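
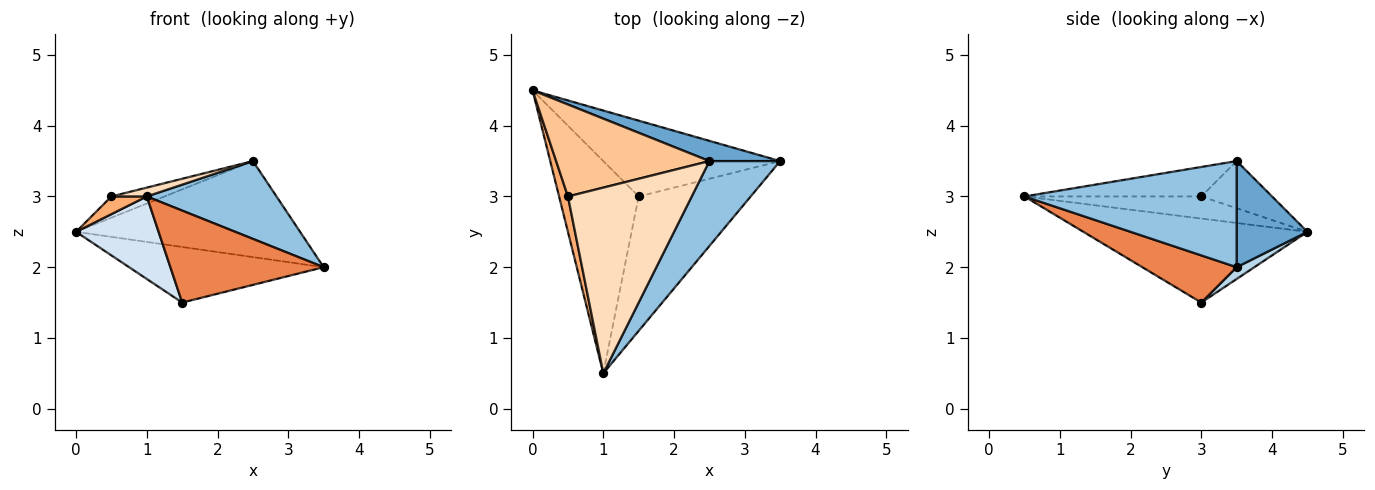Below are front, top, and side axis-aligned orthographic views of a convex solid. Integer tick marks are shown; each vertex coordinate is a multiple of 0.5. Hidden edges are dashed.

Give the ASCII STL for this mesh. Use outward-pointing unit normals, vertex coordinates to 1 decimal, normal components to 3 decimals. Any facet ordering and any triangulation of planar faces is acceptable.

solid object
 facet normal 0.295 0.935 0.197
  outer loop
   vertex 2.5 3.5 3.5
   vertex 3.5 3.5 2.0
   vertex 0.0 4.5 2.5
  endloop
 endfacet
 facet normal 0.742 -0.453 0.494
  outer loop
   vertex 2.5 3.5 3.5
   vertex 1.0 0.5 3.0
   vertex 3.5 3.5 2.0
  endloop
 endfacet
 facet normal 0.054 0.591 -0.805
  outer loop
   vertex 1.5 3.0 1.5
   vertex 0.0 4.5 2.5
   vertex 3.5 3.5 2.0
  endloop
 endfacet
 facet normal -0.701 -0.258 -0.664
  outer loop
   vertex 1.5 3.0 1.5
   vertex 1.0 0.5 3.0
   vertex 0.0 4.5 2.5
  endloop
 endfacet
 facet normal 0.328 -0.533 -0.780
  outer loop
   vertex 1.5 3.0 1.5
   vertex 3.5 3.5 2.0
   vertex 1.0 0.5 3.0
  endloop
 endfacet
 facet normal -0.913 -0.183 0.365
  outer loop
   vertex 0.5 3.0 3.0
   vertex 0.0 4.5 2.5
   vertex 1.0 0.5 3.0
  endloop
 endfacet
 facet normal -0.287 0.215 0.933
  outer loop
   vertex 0.5 3.0 3.0
   vertex 2.5 3.5 3.5
   vertex 0.0 4.5 2.5
  endloop
 endfacet
 facet normal -0.231 -0.046 0.972
  outer loop
   vertex 0.5 3.0 3.0
   vertex 1.0 0.5 3.0
   vertex 2.5 3.5 3.5
  endloop
 endfacet
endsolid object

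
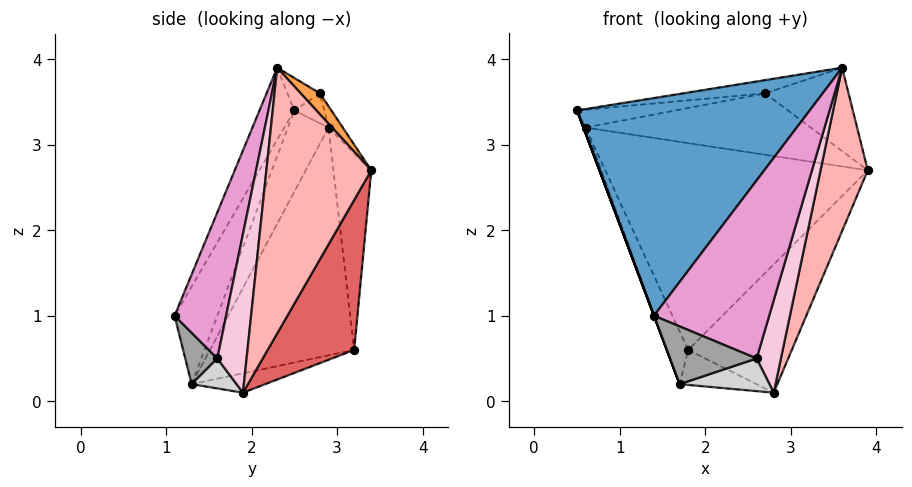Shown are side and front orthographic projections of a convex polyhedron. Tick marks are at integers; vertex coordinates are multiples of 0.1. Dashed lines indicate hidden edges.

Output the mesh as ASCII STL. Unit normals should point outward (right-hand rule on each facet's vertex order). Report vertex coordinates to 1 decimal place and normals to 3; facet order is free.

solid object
 facet normal -0.131 -0.877 0.462
  outer loop
   vertex 3.6 2.3 3.9
   vertex 0.5 2.5 3.4
   vertex 1.4 1.1 1.0
  endloop
 endfacet
 facet normal -0.130 0.328 0.936
  outer loop
   vertex 2.7 2.8 3.6
   vertex 0.5 2.5 3.4
   vertex 3.6 2.3 3.9
  endloop
 endfacet
 facet normal 0.163 0.707 0.689
  outer loop
   vertex 2.7 2.8 3.6
   vertex 3.6 2.3 3.9
   vertex 3.9 3.4 2.7
  endloop
 endfacet
 facet normal -0.142 0.989 0.048
  outer loop
   vertex 0.6 2.9 3.2
   vertex 3.9 3.4 2.7
   vertex 1.8 3.2 0.6
  endloop
 endfacet
 facet normal -0.143 0.471 0.870
  outer loop
   vertex 0.6 2.9 3.2
   vertex 0.5 2.5 3.4
   vertex 2.7 2.8 3.6
  endloop
 endfacet
 facet normal -0.055 0.863 0.502
  outer loop
   vertex 0.6 2.9 3.2
   vertex 2.7 2.8 3.6
   vertex 3.9 3.4 2.7
  endloop
 endfacet
 facet normal 0.522 0.625 -0.581
  outer loop
   vertex 2.8 1.9 0.1
   vertex 1.8 3.2 0.6
   vertex 3.9 3.4 2.7
  endloop
 endfacet
 facet normal 0.902 -0.406 -0.147
  outer loop
   vertex 2.8 1.9 0.1
   vertex 3.9 3.4 2.7
   vertex 3.6 2.3 3.9
  endloop
 endfacet
 facet normal -0.203 0.212 -0.956
  outer loop
   vertex 1.7 1.3 0.2
   vertex 1.8 3.2 0.6
   vertex 2.8 1.9 0.1
  endloop
 endfacet
 facet normal -0.906 0.132 -0.403
  outer loop
   vertex 1.7 1.3 0.2
   vertex 0.6 2.9 3.2
   vertex 1.8 3.2 0.6
  endloop
 endfacet
 facet normal -0.936 0.000 -0.351
  outer loop
   vertex 1.7 1.3 0.2
   vertex 1.4 1.1 1.0
   vertex 0.5 2.5 3.4
  endloop
 endfacet
 facet normal -0.929 0.049 -0.367
  outer loop
   vertex 1.7 1.3 0.2
   vertex 0.5 2.5 3.4
   vertex 0.6 2.9 3.2
  endloop
 endfacet
 facet normal 0.408 -0.911 0.068
  outer loop
   vertex 2.6 1.6 0.5
   vertex 3.6 2.3 3.9
   vertex 1.4 1.1 1.0
  endloop
 endfacet
 facet normal 0.766 -0.636 -0.094
  outer loop
   vertex 2.6 1.6 0.5
   vertex 2.8 1.9 0.1
   vertex 3.6 2.3 3.9
  endloop
 endfacet
 facet normal 0.345 -0.933 -0.104
  outer loop
   vertex 2.6 1.6 0.5
   vertex 1.4 1.1 1.0
   vertex 1.7 1.3 0.2
  endloop
 endfacet
 facet normal 0.408 -0.816 -0.408
  outer loop
   vertex 2.6 1.6 0.5
   vertex 1.7 1.3 0.2
   vertex 2.8 1.9 0.1
  endloop
 endfacet
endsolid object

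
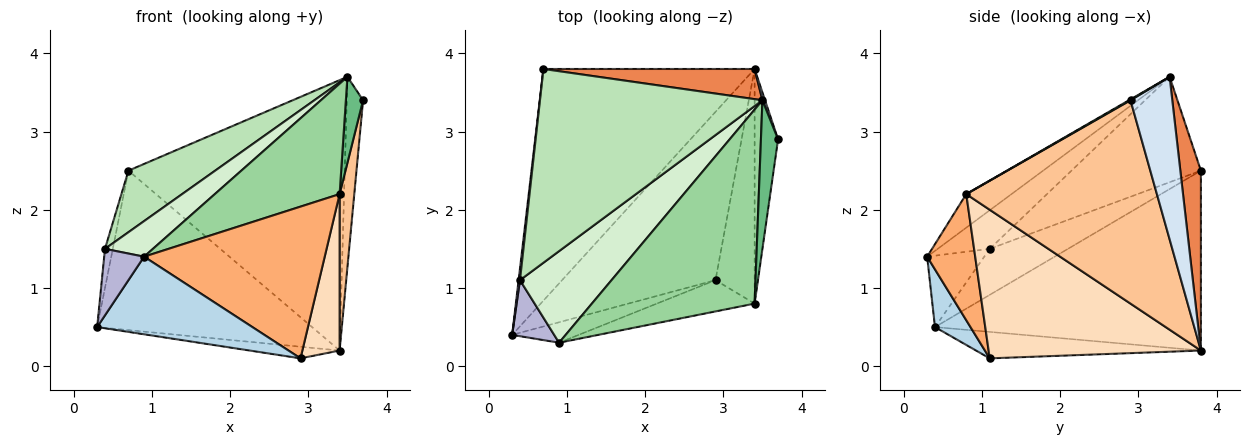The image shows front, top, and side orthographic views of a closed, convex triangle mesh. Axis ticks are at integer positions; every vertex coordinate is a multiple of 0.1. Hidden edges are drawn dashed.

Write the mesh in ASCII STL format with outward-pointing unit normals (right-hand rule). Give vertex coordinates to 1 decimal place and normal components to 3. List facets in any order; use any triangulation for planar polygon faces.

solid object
 facet normal -0.574 0.464 -0.674
  outer loop
   vertex 3.4 3.8 0.2
   vertex 0.3 0.4 0.5
   vertex 0.7 3.8 2.5
  endloop
 endfacet
 facet normal -0.170 0.068 -0.983
  outer loop
   vertex 3.4 3.8 0.2
   vertex 2.9 1.1 0.1
   vertex 0.3 0.4 0.5
  endloop
 endfacet
 facet normal 0.216 -0.944 -0.249
  outer loop
   vertex 0.9 0.3 1.4
   vertex 0.3 0.4 0.5
   vertex 2.9 1.1 0.1
  endloop
 endfacet
 facet normal 0.931 0.364 0.015
  outer loop
   vertex 3.5 3.4 3.7
   vertex 3.7 2.9 3.4
   vertex 3.4 3.8 0.2
  endloop
 endfacet
 facet normal 0.094 0.989 0.110
  outer loop
   vertex 3.5 3.4 3.7
   vertex 3.4 3.8 0.2
   vertex 0.7 3.8 2.5
  endloop
 endfacet
 facet normal 0.252 -0.948 -0.195
  outer loop
   vertex 3.4 0.8 2.2
   vertex 0.9 0.3 1.4
   vertex 2.9 1.1 0.1
  endloop
 endfacet
 facet normal 0.991 -0.076 -0.114
  outer loop
   vertex 3.4 0.8 2.2
   vertex 3.4 3.8 0.2
   vertex 3.7 2.9 3.4
  endloop
 endfacet
 facet normal 0.953 -0.167 -0.251
  outer loop
   vertex 3.4 0.8 2.2
   vertex 2.9 1.1 0.1
   vertex 3.4 3.8 0.2
  endloop
 endfacet
 facet normal 0.046 -0.501 0.865
  outer loop
   vertex 3.4 0.8 2.2
   vertex 3.7 2.9 3.4
   vertex 3.5 3.4 3.7
  endloop
 endfacet
 facet normal -0.176 -0.487 0.856
  outer loop
   vertex 3.4 0.8 2.2
   vertex 3.5 3.4 3.7
   vertex 0.9 0.3 1.4
  endloop
 endfacet
 facet normal -0.412 -0.276 0.869
  outer loop
   vertex 0.4 1.1 1.5
   vertex 3.5 3.4 3.7
   vertex 0.7 3.8 2.5
  endloop
 endfacet
 facet normal -0.366 -0.337 0.868
  outer loop
   vertex 0.4 1.1 1.5
   vertex 0.9 0.3 1.4
   vertex 3.5 3.4 3.7
  endloop
 endfacet
 facet normal -0.995 0.099 0.030
  outer loop
   vertex 0.4 1.1 1.5
   vertex 0.7 3.8 2.5
   vertex 0.3 0.4 0.5
  endloop
 endfacet
 facet normal -0.738 -0.516 0.435
  outer loop
   vertex 0.4 1.1 1.5
   vertex 0.3 0.4 0.5
   vertex 0.9 0.3 1.4
  endloop
 endfacet
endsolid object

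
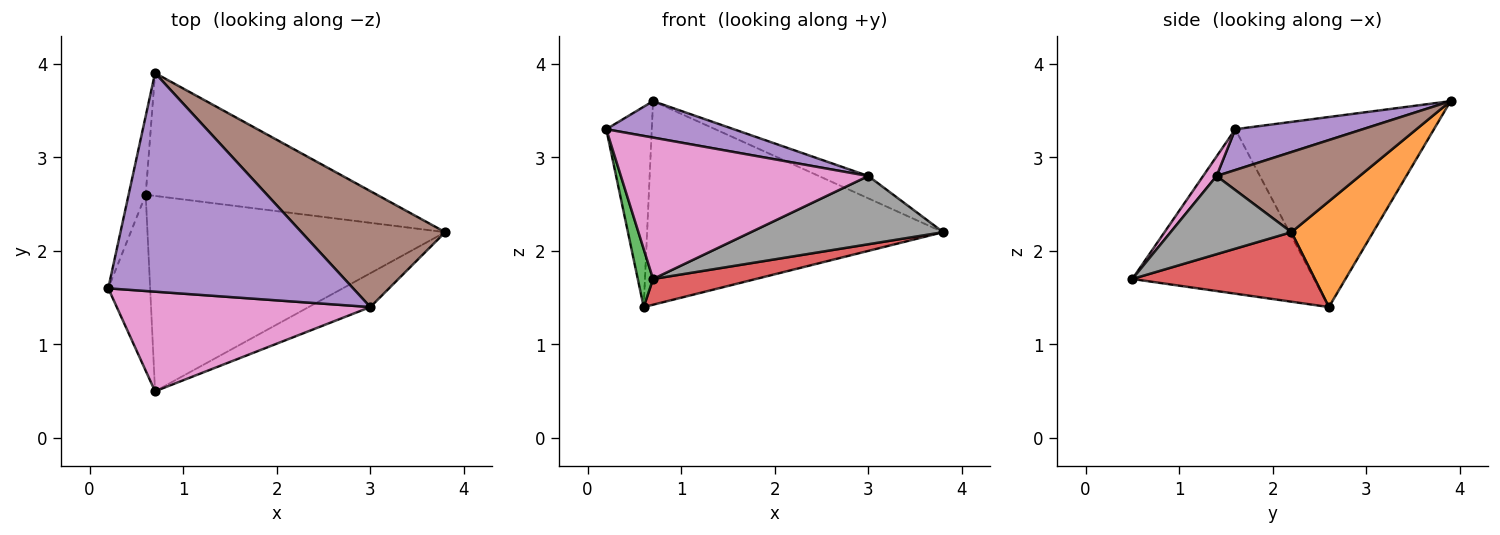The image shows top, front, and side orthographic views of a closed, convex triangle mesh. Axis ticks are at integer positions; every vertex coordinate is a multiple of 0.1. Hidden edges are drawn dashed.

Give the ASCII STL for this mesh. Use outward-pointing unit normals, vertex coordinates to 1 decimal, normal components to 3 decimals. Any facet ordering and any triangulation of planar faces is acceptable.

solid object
 facet normal -0.971 0.222 -0.087
  outer loop
   vertex 0.6 2.6 1.4
   vertex 0.2 1.6 3.3
   vertex 0.7 3.9 3.6
  endloop
 endfacet
 facet normal 0.230 0.833 -0.503
  outer loop
   vertex 0.6 2.6 1.4
   vertex 0.7 3.9 3.6
   vertex 3.8 2.2 2.2
  endloop
 endfacet
 facet normal -0.966 -0.081 -0.246
  outer loop
   vertex 0.7 0.5 1.7
   vertex 0.2 1.6 3.3
   vertex 0.6 2.6 1.4
  endloop
 endfacet
 facet normal 0.226 -0.127 -0.966
  outer loop
   vertex 0.7 0.5 1.7
   vertex 0.6 2.6 1.4
   vertex 3.8 2.2 2.2
  endloop
 endfacet
 facet normal 0.162 -0.162 0.973
  outer loop
   vertex 3.0 1.4 2.8
   vertex 0.7 3.9 3.6
   vertex 0.2 1.6 3.3
  endloop
 endfacet
 facet normal 0.480 0.166 0.861
  outer loop
   vertex 3.0 1.4 2.8
   vertex 3.8 2.2 2.2
   vertex 0.7 3.9 3.6
  endloop
 endfacet
 facet normal 0.044 -0.817 0.575
  outer loop
   vertex 3.0 1.4 2.8
   vertex 0.2 1.6 3.3
   vertex 0.7 0.5 1.7
  endloop
 endfacet
 facet normal 0.491 -0.781 -0.387
  outer loop
   vertex 3.0 1.4 2.8
   vertex 0.7 0.5 1.7
   vertex 3.8 2.2 2.2
  endloop
 endfacet
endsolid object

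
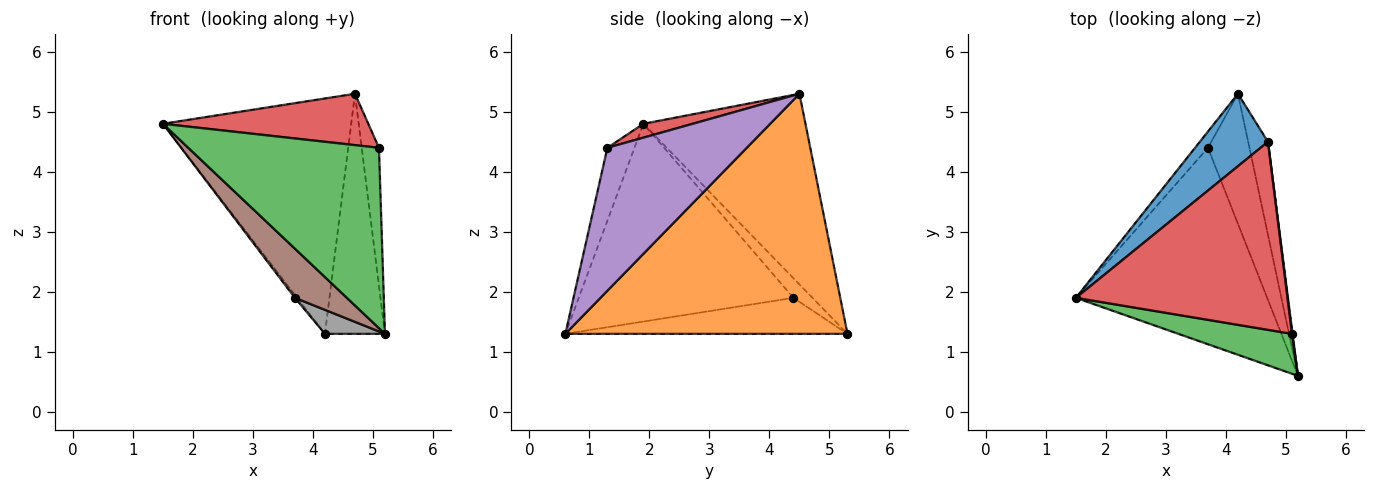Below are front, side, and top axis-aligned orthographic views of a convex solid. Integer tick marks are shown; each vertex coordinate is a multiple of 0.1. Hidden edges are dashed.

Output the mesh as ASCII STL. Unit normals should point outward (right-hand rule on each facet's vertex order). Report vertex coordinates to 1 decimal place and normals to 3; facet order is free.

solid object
 facet normal -0.635 0.738 0.227
  outer loop
   vertex 4.7 4.5 5.3
   vertex 4.2 5.3 1.3
   vertex 1.5 1.9 4.8
  endloop
 endfacet
 facet normal 0.975 0.207 -0.080
  outer loop
   vertex 4.7 4.5 5.3
   vertex 5.2 0.6 1.3
   vertex 4.2 5.3 1.3
  endloop
 endfacet
 facet normal -0.137 -0.967 0.214
  outer loop
   vertex 5.1 1.3 4.4
   vertex 1.5 1.9 4.8
   vertex 5.2 0.6 1.3
  endloop
 endfacet
 facet normal 0.063 -0.263 0.963
  outer loop
   vertex 5.1 1.3 4.4
   vertex 4.7 4.5 5.3
   vertex 1.5 1.9 4.8
  endloop
 endfacet
 facet normal 0.992 0.123 0.004
  outer loop
   vertex 5.1 1.3 4.4
   vertex 5.2 0.6 1.3
   vertex 4.7 4.5 5.3
  endloop
 endfacet
 facet normal -0.708 -0.171 -0.685
  outer loop
   vertex 3.7 4.4 1.9
   vertex 5.2 0.6 1.3
   vertex 1.5 1.9 4.8
  endloop
 endfacet
 facet normal -0.832 0.097 -0.547
  outer loop
   vertex 3.7 4.4 1.9
   vertex 1.5 1.9 4.8
   vertex 4.2 5.3 1.3
  endloop
 endfacet
 facet normal -0.649 -0.138 -0.748
  outer loop
   vertex 3.7 4.4 1.9
   vertex 4.2 5.3 1.3
   vertex 5.2 0.6 1.3
  endloop
 endfacet
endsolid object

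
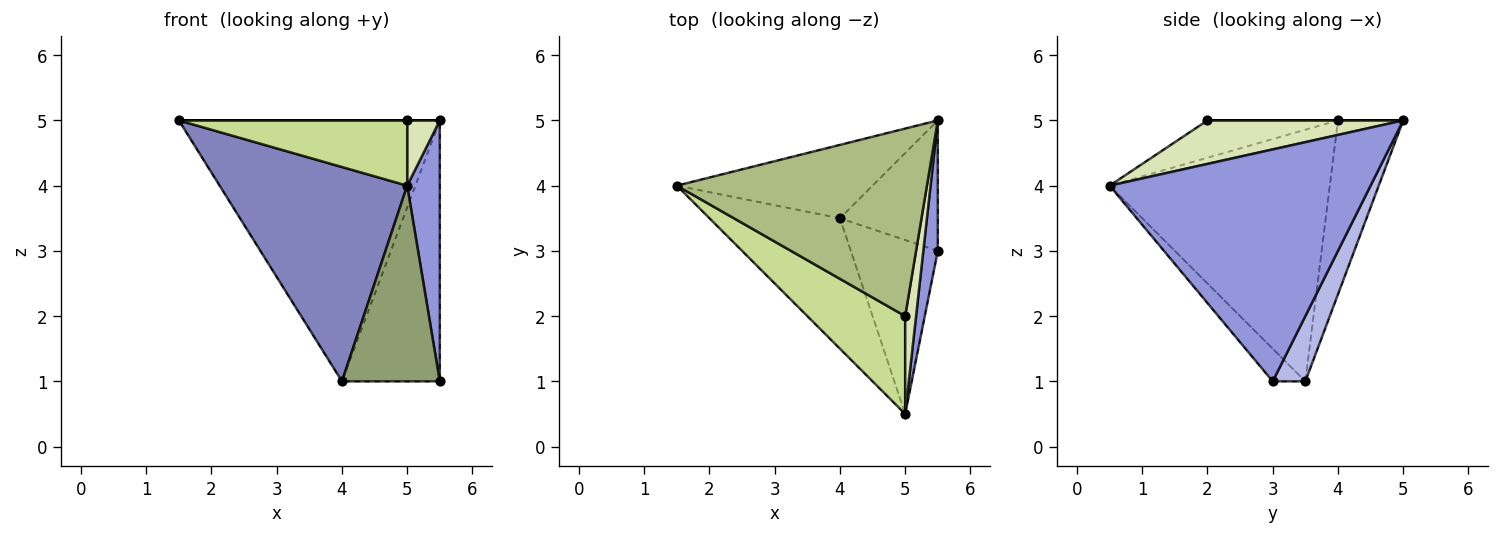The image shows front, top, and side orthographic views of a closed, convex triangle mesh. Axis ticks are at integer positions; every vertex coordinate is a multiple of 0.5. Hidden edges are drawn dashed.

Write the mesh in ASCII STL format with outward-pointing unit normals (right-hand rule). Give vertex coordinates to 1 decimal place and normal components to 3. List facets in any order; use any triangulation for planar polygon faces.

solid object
 facet normal -0.234 0.936 -0.263
  outer loop
   vertex 4.0 3.5 1.0
   vertex 1.5 4.0 5.0
   vertex 5.5 5.0 5.0
  endloop
 endfacet
 facet normal -0.708 -0.603 -0.367
  outer loop
   vertex 4.0 3.5 1.0
   vertex 5.0 0.5 4.0
   vertex 1.5 4.0 5.0
  endloop
 endfacet
 facet normal 0.990 -0.124 0.062
  outer loop
   vertex 5.5 3.0 1.0
   vertex 5.5 5.0 5.0
   vertex 5.0 0.5 4.0
  endloop
 endfacet
 facet normal 0.286 0.857 -0.429
  outer loop
   vertex 5.5 3.0 1.0
   vertex 4.0 3.5 1.0
   vertex 5.5 5.0 5.0
  endloop
 endfacet
 facet normal -0.242 -0.725 -0.645
  outer loop
   vertex 5.5 3.0 1.0
   vertex 5.0 0.5 4.0
   vertex 4.0 3.5 1.0
  endloop
 endfacet
 facet normal 0.000 0.000 1.000
  outer loop
   vertex 5.0 2.0 5.0
   vertex 5.5 5.0 5.0
   vertex 1.5 4.0 5.0
  endloop
 endfacet
 facet normal -0.302 -0.529 0.793
  outer loop
   vertex 5.0 2.0 5.0
   vertex 1.5 4.0 5.0
   vertex 5.0 0.5 4.0
  endloop
 endfacet
 facet normal 0.958 -0.160 0.239
  outer loop
   vertex 5.0 2.0 5.0
   vertex 5.0 0.5 4.0
   vertex 5.5 5.0 5.0
  endloop
 endfacet
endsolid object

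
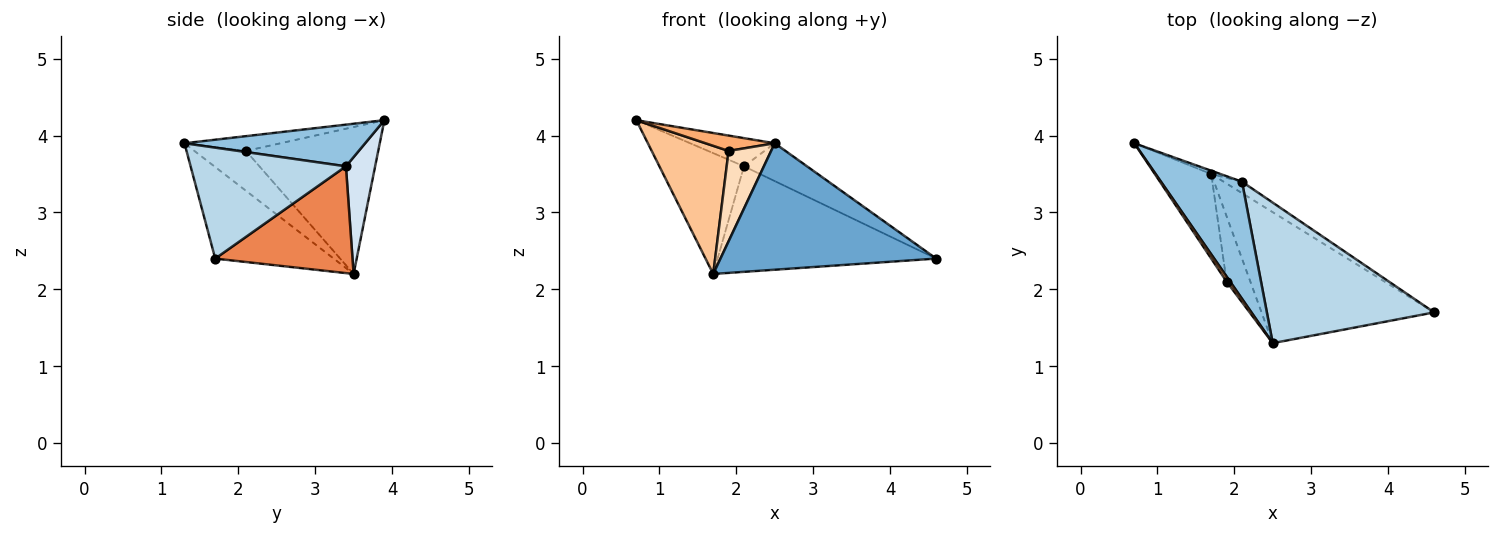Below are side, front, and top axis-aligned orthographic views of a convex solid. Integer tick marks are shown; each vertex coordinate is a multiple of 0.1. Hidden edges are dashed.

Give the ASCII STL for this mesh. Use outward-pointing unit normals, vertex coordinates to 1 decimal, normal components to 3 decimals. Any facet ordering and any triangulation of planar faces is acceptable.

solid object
 facet normal -0.356 -0.649 -0.672
  outer loop
   vertex 1.7 3.5 2.2
   vertex 4.6 1.7 2.4
   vertex 2.5 1.3 3.9
  endloop
 endfacet
 facet normal 0.447 0.209 0.869
  outer loop
   vertex 2.1 3.4 3.6
   vertex 0.7 3.9 4.2
   vertex 2.5 1.3 3.9
  endloop
 endfacet
 facet normal 0.539 0.219 0.813
  outer loop
   vertex 2.1 3.4 3.6
   vertex 2.5 1.3 3.9
   vertex 4.6 1.7 2.4
  endloop
 endfacet
 facet normal 0.326 0.945 -0.026
  outer loop
   vertex 2.1 3.4 3.6
   vertex 1.7 3.5 2.2
   vertex 0.7 3.9 4.2
  endloop
 endfacet
 facet normal 0.530 0.843 -0.091
  outer loop
   vertex 2.1 3.4 3.6
   vertex 4.6 1.7 2.4
   vertex 1.7 3.5 2.2
  endloop
 endfacet
 facet normal -0.797 -0.574 0.191
  outer loop
   vertex 1.9 2.1 3.8
   vertex 2.5 1.3 3.9
   vertex 0.7 3.9 4.2
  endloop
 endfacet
 facet normal -0.821 -0.477 -0.315
  outer loop
   vertex 1.9 2.1 3.8
   vertex 0.7 3.9 4.2
   vertex 1.7 3.5 2.2
  endloop
 endfacet
 facet normal -0.701 -0.578 -0.418
  outer loop
   vertex 1.9 2.1 3.8
   vertex 1.7 3.5 2.2
   vertex 2.5 1.3 3.9
  endloop
 endfacet
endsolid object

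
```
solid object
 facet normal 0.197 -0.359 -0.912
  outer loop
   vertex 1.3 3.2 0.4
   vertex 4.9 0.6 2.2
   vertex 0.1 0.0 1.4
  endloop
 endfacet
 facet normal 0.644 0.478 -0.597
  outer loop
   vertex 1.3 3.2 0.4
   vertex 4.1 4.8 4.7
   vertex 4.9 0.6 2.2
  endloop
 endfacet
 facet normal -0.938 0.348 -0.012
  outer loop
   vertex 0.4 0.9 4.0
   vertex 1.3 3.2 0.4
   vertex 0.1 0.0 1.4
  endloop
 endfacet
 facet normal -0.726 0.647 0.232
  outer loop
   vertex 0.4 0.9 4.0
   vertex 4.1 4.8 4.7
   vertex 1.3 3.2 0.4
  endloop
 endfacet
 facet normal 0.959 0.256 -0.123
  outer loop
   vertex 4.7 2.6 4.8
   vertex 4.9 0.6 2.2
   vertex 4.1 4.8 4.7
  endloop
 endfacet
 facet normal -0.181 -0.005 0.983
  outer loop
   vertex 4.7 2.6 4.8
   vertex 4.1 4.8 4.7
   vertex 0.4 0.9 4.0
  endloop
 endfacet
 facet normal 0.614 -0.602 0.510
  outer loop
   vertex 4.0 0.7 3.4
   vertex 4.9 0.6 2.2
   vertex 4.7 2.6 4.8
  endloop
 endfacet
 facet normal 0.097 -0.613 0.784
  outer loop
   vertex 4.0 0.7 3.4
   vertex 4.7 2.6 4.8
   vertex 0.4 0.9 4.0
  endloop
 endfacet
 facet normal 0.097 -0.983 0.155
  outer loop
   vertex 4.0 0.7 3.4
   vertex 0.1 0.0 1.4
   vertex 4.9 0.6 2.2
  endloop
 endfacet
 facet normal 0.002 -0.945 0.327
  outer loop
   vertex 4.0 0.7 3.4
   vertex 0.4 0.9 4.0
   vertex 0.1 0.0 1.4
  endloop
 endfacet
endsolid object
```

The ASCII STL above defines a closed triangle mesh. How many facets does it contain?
10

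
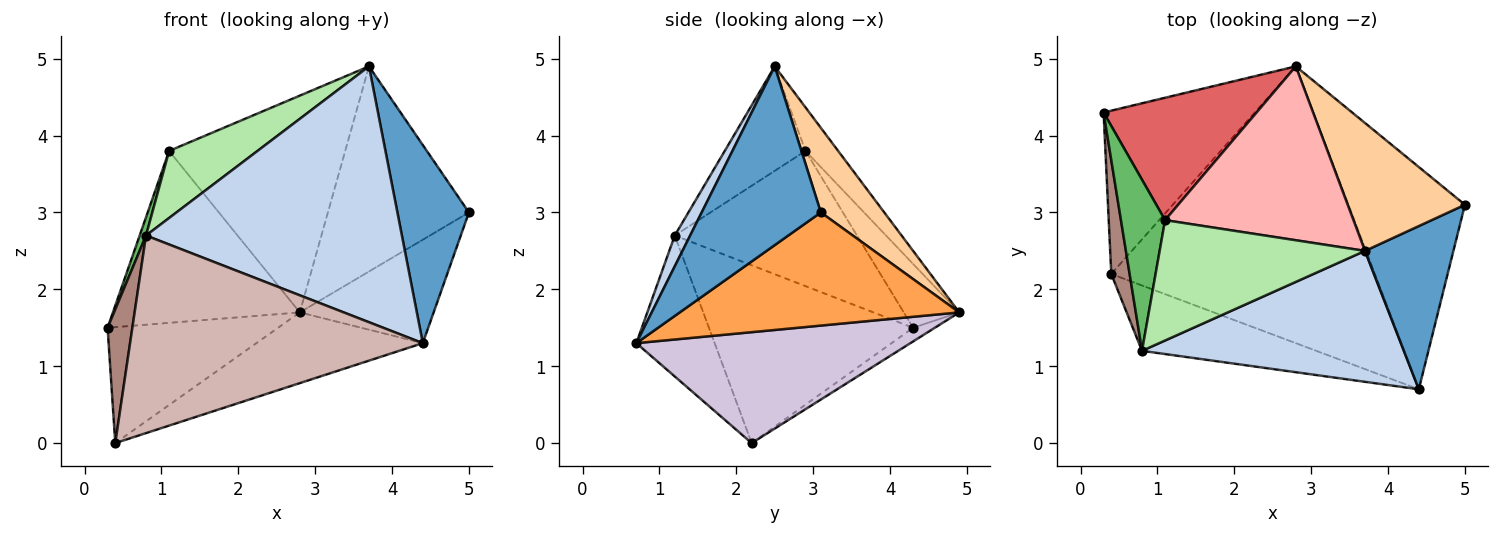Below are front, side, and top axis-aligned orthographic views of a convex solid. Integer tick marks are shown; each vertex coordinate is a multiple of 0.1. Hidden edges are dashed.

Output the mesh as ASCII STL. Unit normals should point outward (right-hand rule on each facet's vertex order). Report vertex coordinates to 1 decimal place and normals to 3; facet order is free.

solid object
 facet normal 0.789 -0.474 0.390
  outer loop
   vertex 3.7 2.5 4.9
   vertex 4.4 0.7 1.3
   vertex 5.0 3.1 3.0
  endloop
 endfacet
 facet normal 0.053 -0.889 0.455
  outer loop
   vertex 0.8 1.2 2.7
   vertex 4.4 0.7 1.3
   vertex 3.7 2.5 4.9
  endloop
 endfacet
 facet normal 0.661 0.317 -0.680
  outer loop
   vertex 2.8 4.9 1.7
   vertex 5.0 3.1 3.0
   vertex 4.4 0.7 1.3
  endloop
 endfacet
 facet normal 0.357 0.793 0.494
  outer loop
   vertex 2.8 4.9 1.7
   vertex 3.7 2.5 4.9
   vertex 5.0 3.1 3.0
  endloop
 endfacet
 facet normal -0.950 -0.033 0.310
  outer loop
   vertex 1.1 2.9 3.8
   vertex 0.3 4.3 1.5
   vertex 0.8 1.2 2.7
  endloop
 endfacet
 facet normal -0.406 -0.445 0.798
  outer loop
   vertex 1.1 2.9 3.8
   vertex 0.8 1.2 2.7
   vertex 3.7 2.5 4.9
  endloop
 endfacet
 facet normal -0.235 0.792 0.564
  outer loop
   vertex 1.1 2.9 3.8
   vertex 2.8 4.9 1.7
   vertex 0.3 4.3 1.5
  endloop
 endfacet
 facet normal -0.143 0.772 0.619
  outer loop
   vertex 1.1 2.9 3.8
   vertex 3.7 2.5 4.9
   vertex 2.8 4.9 1.7
  endloop
 endfacet
 facet normal -0.074 0.577 -0.813
  outer loop
   vertex 0.4 2.2 0.0
   vertex 0.3 4.3 1.5
   vertex 2.8 4.9 1.7
  endloop
 endfacet
 facet normal 0.378 0.229 -0.897
  outer loop
   vertex 0.4 2.2 0.0
   vertex 2.8 4.9 1.7
   vertex 4.4 0.7 1.3
  endloop
 endfacet
 facet normal -0.988 -0.120 0.102
  outer loop
   vertex 0.4 2.2 0.0
   vertex 0.8 1.2 2.7
   vertex 0.3 4.3 1.5
  endloop
 endfacet
 facet normal -0.246 -0.920 -0.304
  outer loop
   vertex 0.4 2.2 0.0
   vertex 4.4 0.7 1.3
   vertex 0.8 1.2 2.7
  endloop
 endfacet
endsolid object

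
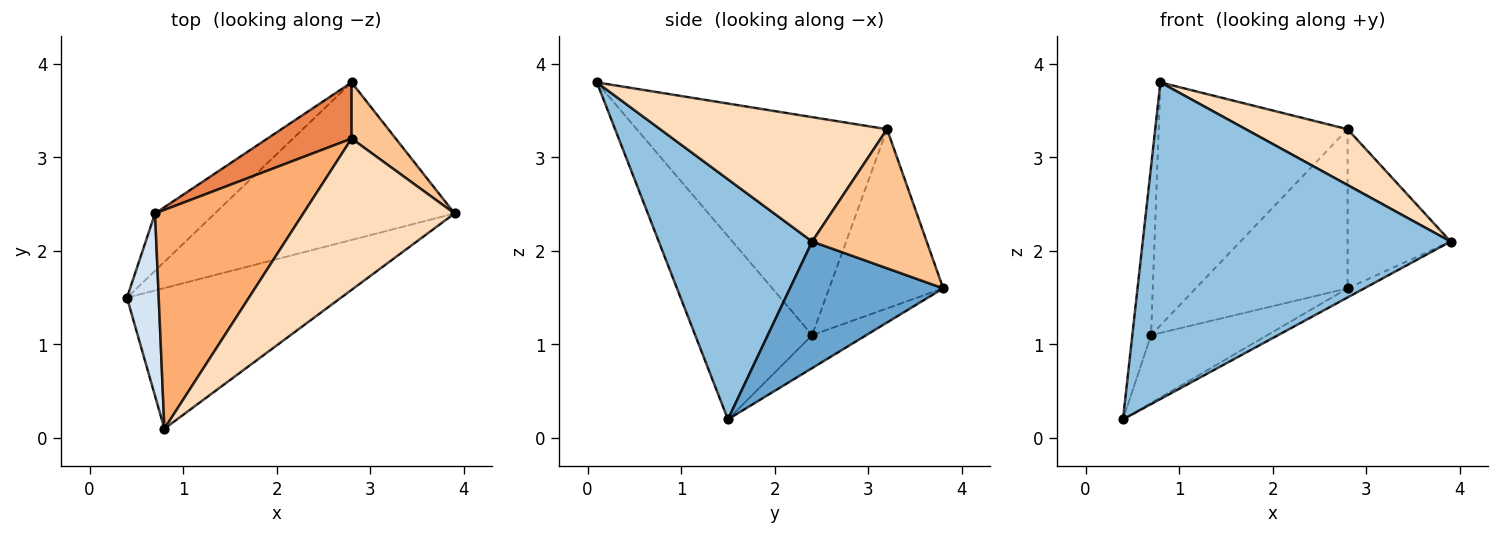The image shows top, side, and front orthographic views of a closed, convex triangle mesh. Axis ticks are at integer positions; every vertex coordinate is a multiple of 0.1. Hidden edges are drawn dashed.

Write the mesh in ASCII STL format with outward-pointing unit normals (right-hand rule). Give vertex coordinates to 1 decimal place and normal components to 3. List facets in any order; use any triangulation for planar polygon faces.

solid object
 facet normal 0.466 0.051 -0.883
  outer loop
   vertex 2.8 3.8 1.6
   vertex 3.9 2.4 2.1
   vertex 0.4 1.5 0.2
  endloop
 endfacet
 facet normal 0.414 -0.832 -0.369
  outer loop
   vertex 0.8 0.1 3.8
   vertex 0.4 1.5 0.2
   vertex 3.9 2.4 2.1
  endloop
 endfacet
 facet normal -0.335 0.720 -0.608
  outer loop
   vertex 0.7 2.4 1.1
   vertex 2.8 3.8 1.6
   vertex 0.4 1.5 0.2
  endloop
 endfacet
 facet normal -0.973 0.156 0.169
  outer loop
   vertex 0.7 2.4 1.1
   vertex 0.4 1.5 0.2
   vertex 0.8 0.1 3.8
  endloop
 endfacet
 facet normal -0.578 0.770 0.272
  outer loop
   vertex 2.8 3.2 3.3
   vertex 2.8 3.8 1.6
   vertex 0.7 2.4 1.1
  endloop
 endfacet
 facet normal -0.701 0.530 0.477
  outer loop
   vertex 2.8 3.2 3.3
   vertex 0.7 2.4 1.1
   vertex 0.8 0.1 3.8
  endloop
 endfacet
 facet normal 0.724 0.651 0.230
  outer loop
   vertex 2.8 3.2 3.3
   vertex 3.9 2.4 2.1
   vertex 2.8 3.8 1.6
  endloop
 endfacet
 facet normal 0.611 -0.274 0.743
  outer loop
   vertex 2.8 3.2 3.3
   vertex 0.8 0.1 3.8
   vertex 3.9 2.4 2.1
  endloop
 endfacet
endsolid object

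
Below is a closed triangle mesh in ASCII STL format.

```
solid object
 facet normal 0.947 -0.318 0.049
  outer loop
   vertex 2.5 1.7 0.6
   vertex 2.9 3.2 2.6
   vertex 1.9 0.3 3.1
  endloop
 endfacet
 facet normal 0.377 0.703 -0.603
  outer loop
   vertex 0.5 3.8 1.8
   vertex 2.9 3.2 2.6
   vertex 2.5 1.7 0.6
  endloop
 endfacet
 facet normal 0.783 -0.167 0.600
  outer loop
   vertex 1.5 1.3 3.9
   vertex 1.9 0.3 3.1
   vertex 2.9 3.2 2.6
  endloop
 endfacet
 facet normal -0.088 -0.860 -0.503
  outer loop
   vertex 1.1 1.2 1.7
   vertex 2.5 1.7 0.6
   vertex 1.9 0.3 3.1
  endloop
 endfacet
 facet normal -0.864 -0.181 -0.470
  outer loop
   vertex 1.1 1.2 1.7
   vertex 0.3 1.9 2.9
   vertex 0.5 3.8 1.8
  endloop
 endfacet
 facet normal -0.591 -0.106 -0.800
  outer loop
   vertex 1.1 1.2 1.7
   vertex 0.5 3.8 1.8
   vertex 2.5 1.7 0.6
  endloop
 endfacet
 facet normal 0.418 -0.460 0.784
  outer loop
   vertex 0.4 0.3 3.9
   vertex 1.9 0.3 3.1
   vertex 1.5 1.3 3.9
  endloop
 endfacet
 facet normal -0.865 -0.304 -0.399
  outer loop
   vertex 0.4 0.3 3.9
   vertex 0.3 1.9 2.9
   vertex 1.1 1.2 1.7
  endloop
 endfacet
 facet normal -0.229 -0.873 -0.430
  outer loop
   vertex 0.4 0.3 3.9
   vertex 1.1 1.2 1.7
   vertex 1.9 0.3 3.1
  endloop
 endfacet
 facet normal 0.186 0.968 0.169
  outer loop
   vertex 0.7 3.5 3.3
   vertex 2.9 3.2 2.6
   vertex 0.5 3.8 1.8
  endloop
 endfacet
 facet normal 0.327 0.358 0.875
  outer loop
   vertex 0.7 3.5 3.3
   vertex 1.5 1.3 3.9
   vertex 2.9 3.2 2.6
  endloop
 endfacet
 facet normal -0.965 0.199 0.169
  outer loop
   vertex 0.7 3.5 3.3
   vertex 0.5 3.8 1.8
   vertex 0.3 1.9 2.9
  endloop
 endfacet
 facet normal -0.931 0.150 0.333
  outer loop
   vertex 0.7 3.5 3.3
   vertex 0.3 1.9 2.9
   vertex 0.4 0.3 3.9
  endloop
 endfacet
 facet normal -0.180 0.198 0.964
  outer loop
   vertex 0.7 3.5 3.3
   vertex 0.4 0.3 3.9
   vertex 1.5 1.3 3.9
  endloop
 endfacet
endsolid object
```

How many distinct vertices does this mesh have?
9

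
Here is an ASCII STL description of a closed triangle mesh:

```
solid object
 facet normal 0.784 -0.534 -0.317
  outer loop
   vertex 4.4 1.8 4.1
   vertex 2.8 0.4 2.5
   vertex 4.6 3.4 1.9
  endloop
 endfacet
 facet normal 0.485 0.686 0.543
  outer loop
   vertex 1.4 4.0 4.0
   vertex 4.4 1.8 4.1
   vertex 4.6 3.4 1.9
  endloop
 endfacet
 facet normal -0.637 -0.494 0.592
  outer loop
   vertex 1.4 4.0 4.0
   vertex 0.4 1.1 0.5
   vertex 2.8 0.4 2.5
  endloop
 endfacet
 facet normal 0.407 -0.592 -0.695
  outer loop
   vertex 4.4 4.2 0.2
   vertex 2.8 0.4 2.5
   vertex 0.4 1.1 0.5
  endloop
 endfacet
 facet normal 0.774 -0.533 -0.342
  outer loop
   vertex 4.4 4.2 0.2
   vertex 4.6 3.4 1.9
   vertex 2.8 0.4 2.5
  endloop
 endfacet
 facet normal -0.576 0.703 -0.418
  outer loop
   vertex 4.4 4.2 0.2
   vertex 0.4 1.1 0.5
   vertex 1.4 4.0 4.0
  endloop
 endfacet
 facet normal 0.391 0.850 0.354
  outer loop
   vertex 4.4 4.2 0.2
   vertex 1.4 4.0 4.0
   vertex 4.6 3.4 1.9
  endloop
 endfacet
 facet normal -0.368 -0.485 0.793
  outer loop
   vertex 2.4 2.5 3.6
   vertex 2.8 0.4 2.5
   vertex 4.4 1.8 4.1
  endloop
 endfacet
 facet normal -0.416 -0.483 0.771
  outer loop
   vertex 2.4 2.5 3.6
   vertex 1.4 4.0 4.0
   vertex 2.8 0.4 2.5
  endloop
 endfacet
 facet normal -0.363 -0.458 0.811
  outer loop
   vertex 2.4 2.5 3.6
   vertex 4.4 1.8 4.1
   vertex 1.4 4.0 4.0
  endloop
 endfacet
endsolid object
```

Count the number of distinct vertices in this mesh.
7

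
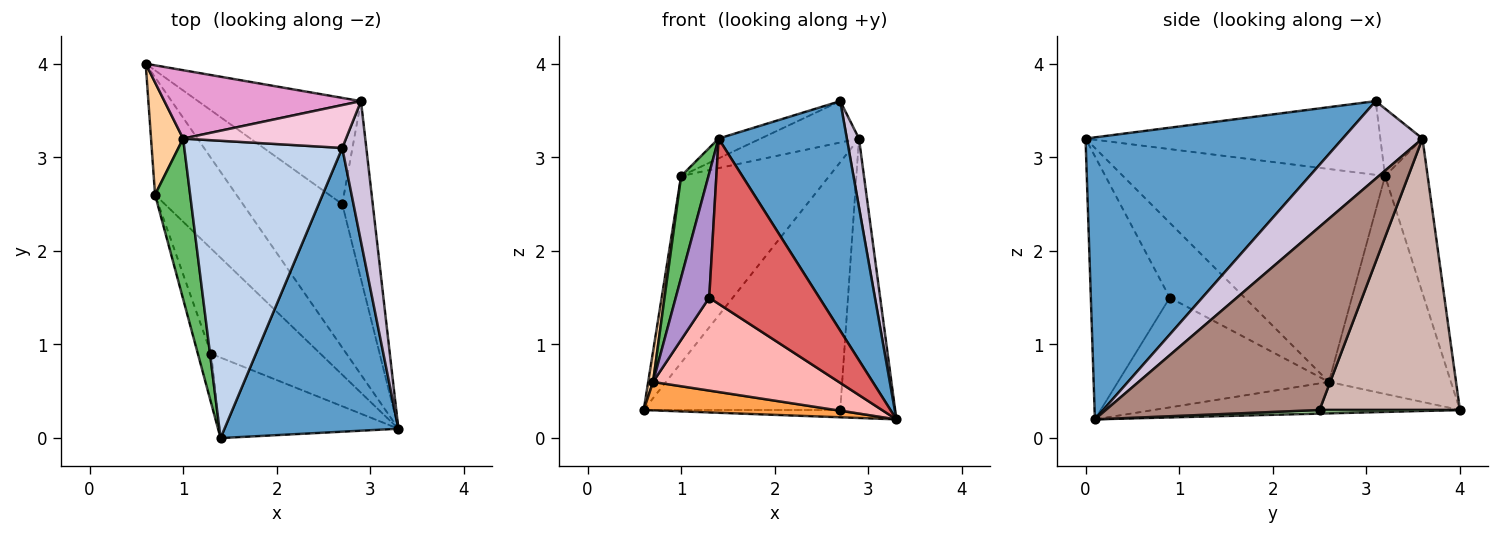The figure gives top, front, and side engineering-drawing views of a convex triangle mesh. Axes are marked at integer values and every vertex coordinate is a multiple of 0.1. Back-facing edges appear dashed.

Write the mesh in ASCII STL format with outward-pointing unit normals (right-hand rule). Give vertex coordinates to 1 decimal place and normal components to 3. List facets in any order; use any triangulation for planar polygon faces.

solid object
 facet normal 0.783 -0.391 0.483
  outer loop
   vertex 2.7 3.1 3.6
   vertex 1.4 0.0 3.2
   vertex 3.3 0.1 0.2
  endloop
 endfacet
 facet normal -0.422 0.060 0.905
  outer loop
   vertex 1.0 3.2 2.8
   vertex 1.4 0.0 3.2
   vertex 2.7 3.1 3.6
  endloop
 endfacet
 facet normal -0.352 -0.220 -0.910
  outer loop
   vertex 0.7 2.6 0.6
   vertex 0.6 4.0 0.3
   vertex 3.3 0.1 0.2
  endloop
 endfacet
 facet normal -0.989 -0.039 0.146
  outer loop
   vertex 0.7 2.6 0.6
   vertex 1.0 3.2 2.8
   vertex 0.6 4.0 0.3
  endloop
 endfacet
 facet normal -0.981 -0.102 0.162
  outer loop
   vertex 0.7 2.6 0.6
   vertex 1.4 0.0 3.2
   vertex 1.0 3.2 2.8
  endloop
 endfacet
 facet normal 0.036 0.051 -0.998
  outer loop
   vertex 2.7 2.5 0.3
   vertex 3.3 0.1 0.2
   vertex 0.6 4.0 0.3
  endloop
 endfacet
 facet normal -0.542 -0.756 -0.368
  outer loop
   vertex 1.3 0.9 1.5
   vertex 3.3 0.1 0.2
   vertex 1.4 0.0 3.2
  endloop
 endfacet
 facet normal -0.601 -0.529 -0.599
  outer loop
   vertex 1.3 0.9 1.5
   vertex 0.7 2.6 0.6
   vertex 3.3 0.1 0.2
  endloop
 endfacet
 facet normal -0.901 -0.403 -0.160
  outer loop
   vertex 1.3 0.9 1.5
   vertex 1.4 0.0 3.2
   vertex 0.7 2.6 0.6
  endloop
 endfacet
 facet normal 0.945 -0.143 0.293
  outer loop
   vertex 2.9 3.6 3.2
   vertex 2.7 3.1 3.6
   vertex 3.3 0.1 0.2
  endloop
 endfacet
 facet normal 0.956 0.246 -0.159
  outer loop
   vertex 2.9 3.6 3.2
   vertex 3.3 0.1 0.2
   vertex 2.7 2.5 0.3
  endloop
 endfacet
 facet normal 0.549 0.768 -0.329
  outer loop
   vertex 2.9 3.6 3.2
   vertex 2.7 2.5 0.3
   vertex 0.6 4.0 0.3
  endloop
 endfacet
 facet normal -0.261 0.907 0.332
  outer loop
   vertex 2.9 3.6 3.2
   vertex 0.6 4.0 0.3
   vertex 1.0 3.2 2.8
  endloop
 endfacet
 facet normal -0.285 0.666 0.689
  outer loop
   vertex 2.9 3.6 3.2
   vertex 1.0 3.2 2.8
   vertex 2.7 3.1 3.6
  endloop
 endfacet
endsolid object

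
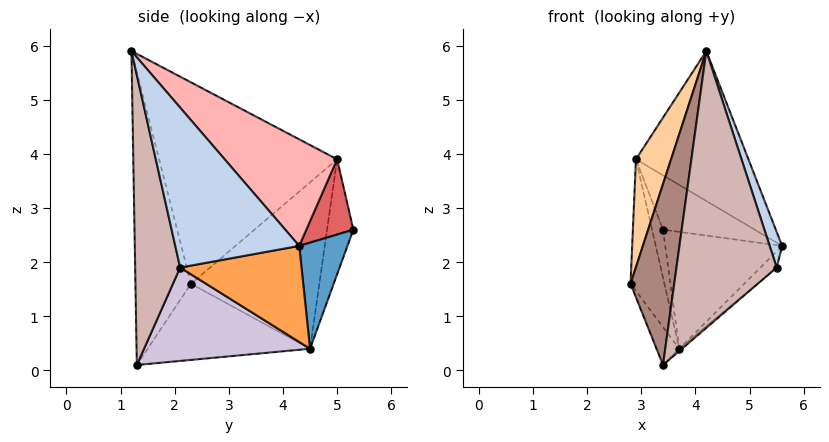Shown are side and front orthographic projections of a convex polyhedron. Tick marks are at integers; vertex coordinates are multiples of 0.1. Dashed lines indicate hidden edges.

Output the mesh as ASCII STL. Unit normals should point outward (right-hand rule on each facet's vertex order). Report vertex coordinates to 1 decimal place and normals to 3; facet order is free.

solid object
 facet normal 0.367 0.889 -0.273
  outer loop
   vertex 3.7 4.5 0.4
   vertex 3.4 5.3 2.6
   vertex 5.6 4.3 2.3
  endloop
 endfacet
 facet normal 0.953 -0.096 0.288
  outer loop
   vertex 5.5 2.1 1.9
   vertex 5.6 4.3 2.3
   vertex 4.2 1.2 5.9
  endloop
 endfacet
 facet normal 0.709 0.095 -0.699
  outer loop
   vertex 5.5 2.1 1.9
   vertex 3.7 4.5 0.4
   vertex 5.6 4.3 2.3
  endloop
 endfacet
 facet normal -0.947 -0.187 0.261
  outer loop
   vertex 2.9 5.0 3.9
   vertex 2.8 2.3 1.6
   vertex 4.2 1.2 5.9
  endloop
 endfacet
 facet normal -0.936 0.247 -0.249
  outer loop
   vertex 2.9 5.0 3.9
   vertex 3.7 4.5 0.4
   vertex 2.8 2.3 1.6
  endloop
 endfacet
 facet normal -0.892 0.372 -0.257
  outer loop
   vertex 2.9 5.0 3.9
   vertex 3.4 5.3 2.6
   vertex 3.7 4.5 0.4
  endloop
 endfacet
 facet normal 0.426 0.832 0.356
  outer loop
   vertex 2.9 5.0 3.9
   vertex 5.6 4.3 2.3
   vertex 3.4 5.3 2.6
  endloop
 endfacet
 facet normal 0.530 0.530 0.662
  outer loop
   vertex 2.9 5.0 3.9
   vertex 4.2 1.2 5.9
   vertex 5.6 4.3 2.3
  endloop
 endfacet
 facet normal -0.890 0.125 -0.439
  outer loop
   vertex 3.4 1.3 0.1
   vertex 2.8 2.3 1.6
   vertex 3.7 4.5 0.4
  endloop
 endfacet
 facet normal 0.648 0.011 -0.761
  outer loop
   vertex 3.4 1.3 0.1
   vertex 3.7 4.5 0.4
   vertex 5.5 2.1 1.9
  endloop
 endfacet
 facet normal -0.782 -0.615 0.097
  outer loop
   vertex 3.4 1.3 0.1
   vertex 4.2 1.2 5.9
   vertex 2.8 2.3 1.6
  endloop
 endfacet
 facet normal 0.408 -0.910 -0.072
  outer loop
   vertex 3.4 1.3 0.1
   vertex 5.5 2.1 1.9
   vertex 4.2 1.2 5.9
  endloop
 endfacet
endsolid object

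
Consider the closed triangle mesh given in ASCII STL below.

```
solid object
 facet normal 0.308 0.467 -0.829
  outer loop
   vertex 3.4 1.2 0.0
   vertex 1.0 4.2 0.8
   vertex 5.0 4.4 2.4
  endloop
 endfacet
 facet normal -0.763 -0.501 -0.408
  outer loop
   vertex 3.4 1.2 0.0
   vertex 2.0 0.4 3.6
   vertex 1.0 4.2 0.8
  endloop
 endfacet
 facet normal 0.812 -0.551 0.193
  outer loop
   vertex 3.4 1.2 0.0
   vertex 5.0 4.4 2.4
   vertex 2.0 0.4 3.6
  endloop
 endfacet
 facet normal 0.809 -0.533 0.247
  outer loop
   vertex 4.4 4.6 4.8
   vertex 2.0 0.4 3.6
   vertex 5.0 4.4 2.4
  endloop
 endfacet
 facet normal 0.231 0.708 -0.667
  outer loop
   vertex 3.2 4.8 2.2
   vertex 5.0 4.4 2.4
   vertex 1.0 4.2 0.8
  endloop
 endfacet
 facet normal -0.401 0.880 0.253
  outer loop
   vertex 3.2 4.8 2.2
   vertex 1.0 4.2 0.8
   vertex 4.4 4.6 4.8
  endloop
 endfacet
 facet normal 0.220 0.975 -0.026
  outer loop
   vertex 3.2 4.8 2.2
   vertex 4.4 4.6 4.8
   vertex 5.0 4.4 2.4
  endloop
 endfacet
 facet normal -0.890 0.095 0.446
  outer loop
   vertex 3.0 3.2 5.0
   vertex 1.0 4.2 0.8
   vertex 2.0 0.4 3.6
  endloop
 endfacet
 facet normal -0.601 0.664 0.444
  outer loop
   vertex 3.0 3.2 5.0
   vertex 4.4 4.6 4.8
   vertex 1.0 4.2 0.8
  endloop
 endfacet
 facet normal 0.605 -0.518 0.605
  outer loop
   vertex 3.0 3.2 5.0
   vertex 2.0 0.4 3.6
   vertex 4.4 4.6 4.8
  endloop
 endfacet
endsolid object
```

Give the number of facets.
10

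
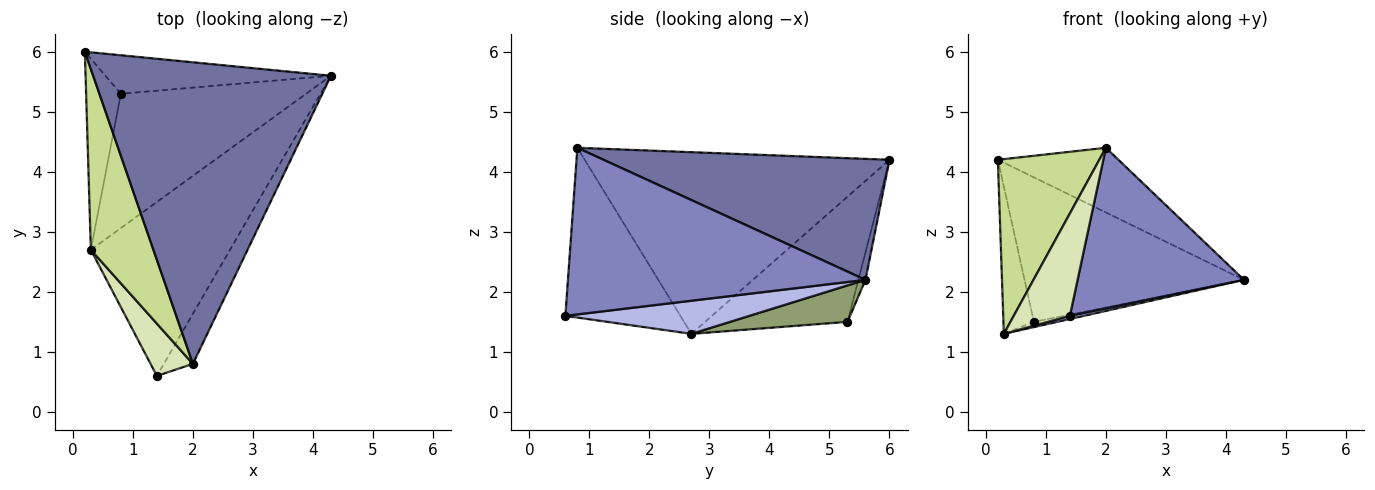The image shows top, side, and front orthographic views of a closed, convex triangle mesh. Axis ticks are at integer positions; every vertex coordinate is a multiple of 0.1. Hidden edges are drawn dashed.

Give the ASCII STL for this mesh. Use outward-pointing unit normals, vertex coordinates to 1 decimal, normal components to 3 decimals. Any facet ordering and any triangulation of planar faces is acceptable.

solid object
 facet normal 0.445 0.188 0.875
  outer loop
   vertex 2.0 0.8 4.4
   vertex 4.3 5.6 2.2
   vertex 0.2 6.0 4.2
  endloop
 endfacet
 facet normal 0.863 -0.482 -0.150
  outer loop
   vertex 2.0 0.8 4.4
   vertex 1.4 0.6 1.6
   vertex 4.3 5.6 2.2
  endloop
 endfacet
 facet normal -0.031 0.966 -0.257
  outer loop
   vertex 0.8 5.3 1.5
   vertex 0.2 6.0 4.2
   vertex 4.3 5.6 2.2
  endloop
 endfacet
 facet normal 0.232 -0.018 -0.973
  outer loop
   vertex 0.3 2.7 1.3
   vertex 4.3 5.6 2.2
   vertex 1.4 0.6 1.6
  endloop
 endfacet
 facet normal 0.193 0.038 -0.980
  outer loop
   vertex 0.3 2.7 1.3
   vertex 0.8 5.3 1.5
   vertex 4.3 5.6 2.2
  endloop
 endfacet
 facet normal -0.944 0.202 -0.262
  outer loop
   vertex 0.3 2.7 1.3
   vertex 0.2 6.0 4.2
   vertex 0.8 5.3 1.5
  endloop
 endfacet
 facet normal -0.902 -0.300 0.311
  outer loop
   vertex 0.3 2.7 1.3
   vertex 2.0 0.8 4.4
   vertex 0.2 6.0 4.2
  endloop
 endfacet
 facet normal -0.877 -0.428 0.218
  outer loop
   vertex 0.3 2.7 1.3
   vertex 1.4 0.6 1.6
   vertex 2.0 0.8 4.4
  endloop
 endfacet
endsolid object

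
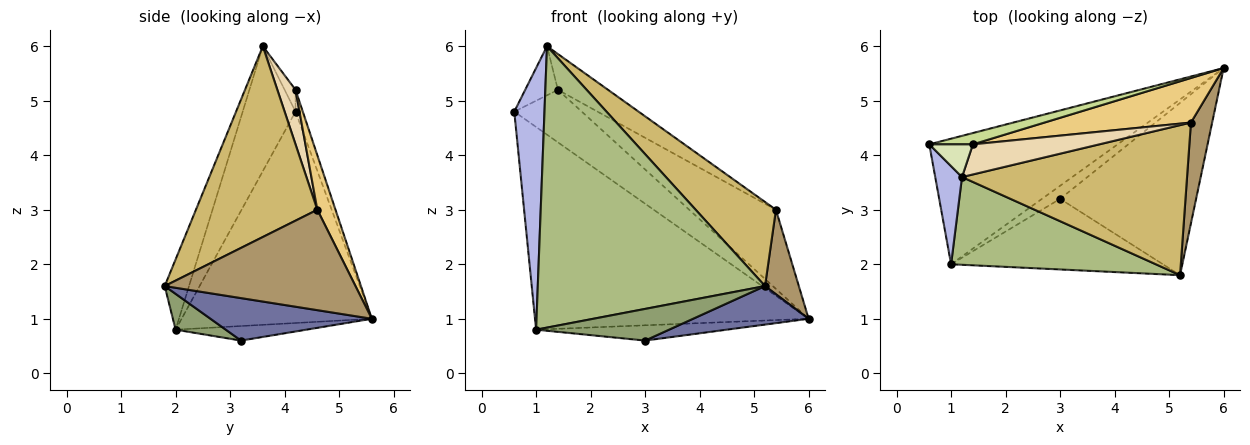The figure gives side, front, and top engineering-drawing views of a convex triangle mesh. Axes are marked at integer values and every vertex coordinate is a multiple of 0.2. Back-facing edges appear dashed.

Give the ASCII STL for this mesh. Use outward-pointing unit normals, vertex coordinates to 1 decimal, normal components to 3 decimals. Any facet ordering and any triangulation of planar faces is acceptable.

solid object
 facet normal 0.291 -0.209 -0.934
  outer loop
   vertex 3.0 3.2 0.6
   vertex 6.0 5.6 1.0
   vertex 5.2 1.8 1.6
  endloop
 endfacet
 facet normal -0.509 0.732 -0.453
  outer loop
   vertex 1.0 2.0 0.8
   vertex 0.6 4.2 4.8
   vertex 6.0 5.6 1.0
  endloop
 endfacet
 facet normal -0.462 0.673 -0.577
  outer loop
   vertex 1.0 2.0 0.8
   vertex 6.0 5.6 1.0
   vertex 3.0 3.2 0.6
  endloop
 endfacet
 facet normal -0.854 -0.488 0.183
  outer loop
   vertex 1.0 2.0 0.8
   vertex 1.2 3.6 6.0
   vertex 0.6 4.2 4.8
  endloop
 endfacet
 facet normal 0.153 -0.404 -0.902
  outer loop
   vertex 1.0 2.0 0.8
   vertex 3.0 3.2 0.6
   vertex 5.2 1.8 1.6
  endloop
 endfacet
 facet normal -0.102 -0.950 0.296
  outer loop
   vertex 1.0 2.0 0.8
   vertex 5.2 1.8 1.6
   vertex 1.2 3.6 6.0
  endloop
 endfacet
 facet normal -0.105 0.972 0.209
  outer loop
   vertex 1.4 4.2 5.2
   vertex 6.0 5.6 1.0
   vertex 0.6 4.2 4.8
  endloop
 endfacet
 facet normal -0.267 0.802 0.535
  outer loop
   vertex 1.4 4.2 5.2
   vertex 0.6 4.2 4.8
   vertex 1.2 3.6 6.0
  endloop
 endfacet
 facet normal 0.964 -0.171 0.204
  outer loop
   vertex 5.4 4.6 3.0
   vertex 5.2 1.8 1.6
   vertex 6.0 5.6 1.0
  endloop
 endfacet
 facet normal 0.595 -0.393 0.701
  outer loop
   vertex 5.4 4.6 3.0
   vertex 1.2 3.6 6.0
   vertex 5.2 1.8 1.6
  endloop
 endfacet
 facet normal 0.180 0.857 0.483
  outer loop
   vertex 5.4 4.6 3.0
   vertex 6.0 5.6 1.0
   vertex 1.4 4.2 5.2
  endloop
 endfacet
 facet normal 0.267 0.738 0.620
  outer loop
   vertex 5.4 4.6 3.0
   vertex 1.4 4.2 5.2
   vertex 1.2 3.6 6.0
  endloop
 endfacet
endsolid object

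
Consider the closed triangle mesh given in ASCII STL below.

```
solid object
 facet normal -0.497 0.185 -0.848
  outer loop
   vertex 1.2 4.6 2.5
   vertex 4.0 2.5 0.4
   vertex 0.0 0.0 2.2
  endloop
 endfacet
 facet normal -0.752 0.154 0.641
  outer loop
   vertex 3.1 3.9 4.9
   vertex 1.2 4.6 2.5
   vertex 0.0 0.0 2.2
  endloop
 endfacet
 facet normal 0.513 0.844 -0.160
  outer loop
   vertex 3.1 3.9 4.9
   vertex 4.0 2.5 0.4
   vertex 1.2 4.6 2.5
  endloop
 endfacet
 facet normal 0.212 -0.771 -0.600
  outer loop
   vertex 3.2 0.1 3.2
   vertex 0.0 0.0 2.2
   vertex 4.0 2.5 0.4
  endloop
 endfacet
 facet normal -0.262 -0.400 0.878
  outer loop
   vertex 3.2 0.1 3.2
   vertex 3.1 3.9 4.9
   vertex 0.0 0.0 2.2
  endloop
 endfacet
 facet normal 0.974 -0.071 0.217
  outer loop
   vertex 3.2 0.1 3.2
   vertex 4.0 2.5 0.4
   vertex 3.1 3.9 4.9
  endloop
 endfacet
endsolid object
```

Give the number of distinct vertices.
5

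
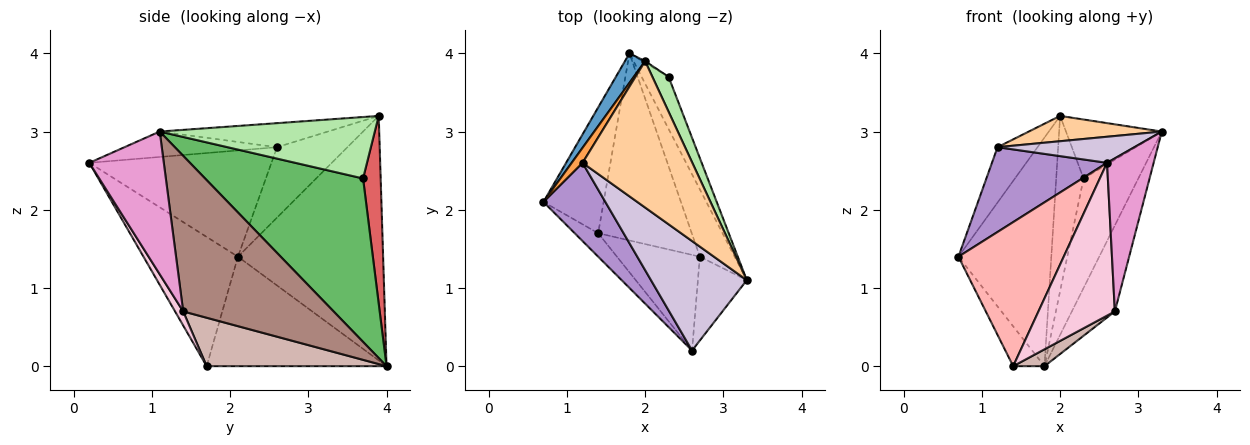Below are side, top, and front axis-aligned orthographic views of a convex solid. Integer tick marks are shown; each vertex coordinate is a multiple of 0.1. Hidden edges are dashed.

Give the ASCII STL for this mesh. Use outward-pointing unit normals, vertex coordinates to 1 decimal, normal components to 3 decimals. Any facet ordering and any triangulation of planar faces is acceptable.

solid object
 facet normal -0.840 0.538 0.069
  outer loop
   vertex 2.0 3.9 3.2
   vertex 1.8 4.0 0.0
   vertex 0.7 2.1 1.4
  endloop
 endfacet
 facet normal -0.866 0.151 -0.476
  outer loop
   vertex 1.4 1.7 0.0
   vertex 0.7 2.1 1.4
   vertex 1.8 4.0 0.0
  endloop
 endfacet
 facet normal -0.862 0.489 0.133
  outer loop
   vertex 1.2 2.6 2.8
   vertex 2.0 3.9 3.2
   vertex 0.7 2.1 1.4
  endloop
 endfacet
 facet normal -0.211 -0.167 0.963
  outer loop
   vertex 1.2 2.6 2.8
   vertex 3.3 1.1 3.0
   vertex 2.0 3.9 3.2
  endloop
 endfacet
 facet normal 0.934 0.324 -0.154
  outer loop
   vertex 2.3 3.7 2.4
   vertex 3.3 1.1 3.0
   vertex 1.8 4.0 0.0
  endloop
 endfacet
 facet normal 0.888 0.396 0.234
  outer loop
   vertex 2.3 3.7 2.4
   vertex 2.0 3.9 3.2
   vertex 3.3 1.1 3.0
  endloop
 endfacet
 facet normal 0.541 0.841 -0.008
  outer loop
   vertex 2.3 3.7 2.4
   vertex 1.8 4.0 0.0
   vertex 2.0 3.9 3.2
  endloop
 endfacet
 facet normal -0.663 -0.739 -0.120
  outer loop
   vertex 2.6 0.2 2.6
   vertex 0.7 2.1 1.4
   vertex 1.4 1.7 0.0
  endloop
 endfacet
 facet normal -0.758 -0.479 0.442
  outer loop
   vertex 2.6 0.2 2.6
   vertex 1.2 2.6 2.8
   vertex 0.7 2.1 1.4
  endloop
 endfacet
 facet normal -0.250 -0.224 0.942
  outer loop
   vertex 2.6 0.2 2.6
   vertex 3.3 1.1 3.0
   vertex 1.2 2.6 2.8
  endloop
 endfacet
 facet normal 0.940 0.269 -0.210
  outer loop
   vertex 2.7 1.4 0.7
   vertex 1.8 4.0 0.0
   vertex 3.3 1.1 3.0
  endloop
 endfacet
 facet normal 0.458 -0.080 -0.885
  outer loop
   vertex 2.7 1.4 0.7
   vertex 1.4 1.7 0.0
   vertex 1.8 4.0 0.0
  endloop
 endfacet
 facet normal 0.814 -0.509 -0.279
  outer loop
   vertex 2.7 1.4 0.7
   vertex 3.3 1.1 3.0
   vertex 2.6 0.2 2.6
  endloop
 endfacet
 facet normal 0.090 -0.844 -0.528
  outer loop
   vertex 2.7 1.4 0.7
   vertex 2.6 0.2 2.6
   vertex 1.4 1.7 0.0
  endloop
 endfacet
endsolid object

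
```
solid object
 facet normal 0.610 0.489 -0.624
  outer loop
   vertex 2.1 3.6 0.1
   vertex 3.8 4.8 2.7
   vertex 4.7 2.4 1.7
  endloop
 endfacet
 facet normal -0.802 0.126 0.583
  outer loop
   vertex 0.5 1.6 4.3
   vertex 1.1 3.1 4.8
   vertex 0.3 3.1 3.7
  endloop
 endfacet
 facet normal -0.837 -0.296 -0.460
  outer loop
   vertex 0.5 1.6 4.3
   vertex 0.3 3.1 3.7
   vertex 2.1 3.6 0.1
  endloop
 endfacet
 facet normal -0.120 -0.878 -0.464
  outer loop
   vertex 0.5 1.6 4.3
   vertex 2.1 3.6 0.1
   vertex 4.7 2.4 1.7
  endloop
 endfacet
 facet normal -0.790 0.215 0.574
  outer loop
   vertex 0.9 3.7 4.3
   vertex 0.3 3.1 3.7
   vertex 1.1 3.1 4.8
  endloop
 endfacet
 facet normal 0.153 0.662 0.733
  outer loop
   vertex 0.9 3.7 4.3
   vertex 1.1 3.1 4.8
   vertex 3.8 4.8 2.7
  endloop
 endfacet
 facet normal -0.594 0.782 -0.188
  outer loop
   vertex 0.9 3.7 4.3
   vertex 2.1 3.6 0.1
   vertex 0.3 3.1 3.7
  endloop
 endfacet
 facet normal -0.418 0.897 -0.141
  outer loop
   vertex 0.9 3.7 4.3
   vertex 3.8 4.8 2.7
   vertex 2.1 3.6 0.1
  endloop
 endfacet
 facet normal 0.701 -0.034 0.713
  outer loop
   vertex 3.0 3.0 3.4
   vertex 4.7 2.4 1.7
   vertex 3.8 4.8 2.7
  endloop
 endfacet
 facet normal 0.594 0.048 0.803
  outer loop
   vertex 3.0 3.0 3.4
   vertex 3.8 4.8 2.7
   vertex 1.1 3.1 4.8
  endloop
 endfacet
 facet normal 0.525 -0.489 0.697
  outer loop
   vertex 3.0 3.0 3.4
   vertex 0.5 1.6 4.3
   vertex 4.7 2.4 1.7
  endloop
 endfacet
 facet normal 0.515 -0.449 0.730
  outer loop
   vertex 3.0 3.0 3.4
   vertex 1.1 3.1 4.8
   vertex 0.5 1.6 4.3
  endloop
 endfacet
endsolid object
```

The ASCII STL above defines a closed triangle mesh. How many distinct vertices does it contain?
8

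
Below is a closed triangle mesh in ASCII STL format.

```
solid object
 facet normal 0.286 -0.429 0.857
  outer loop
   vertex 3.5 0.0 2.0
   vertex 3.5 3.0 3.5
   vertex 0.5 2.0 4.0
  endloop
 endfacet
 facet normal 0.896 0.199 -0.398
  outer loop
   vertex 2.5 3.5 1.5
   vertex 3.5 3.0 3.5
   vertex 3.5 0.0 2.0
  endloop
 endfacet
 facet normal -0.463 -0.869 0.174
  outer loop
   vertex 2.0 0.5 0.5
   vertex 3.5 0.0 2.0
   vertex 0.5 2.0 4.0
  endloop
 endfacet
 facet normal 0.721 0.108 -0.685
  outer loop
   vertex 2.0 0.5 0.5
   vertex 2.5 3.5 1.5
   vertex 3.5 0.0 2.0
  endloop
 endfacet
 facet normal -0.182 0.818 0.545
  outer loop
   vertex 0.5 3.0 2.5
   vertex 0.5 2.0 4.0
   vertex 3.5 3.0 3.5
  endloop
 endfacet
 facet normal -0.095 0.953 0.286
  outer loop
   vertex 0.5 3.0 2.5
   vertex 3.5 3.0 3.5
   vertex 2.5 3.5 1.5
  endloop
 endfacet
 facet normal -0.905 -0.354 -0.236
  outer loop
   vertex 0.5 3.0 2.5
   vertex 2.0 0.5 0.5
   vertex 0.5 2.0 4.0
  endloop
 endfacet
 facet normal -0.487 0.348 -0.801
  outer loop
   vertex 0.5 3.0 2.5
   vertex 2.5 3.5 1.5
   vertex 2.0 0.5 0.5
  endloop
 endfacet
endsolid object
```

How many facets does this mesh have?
8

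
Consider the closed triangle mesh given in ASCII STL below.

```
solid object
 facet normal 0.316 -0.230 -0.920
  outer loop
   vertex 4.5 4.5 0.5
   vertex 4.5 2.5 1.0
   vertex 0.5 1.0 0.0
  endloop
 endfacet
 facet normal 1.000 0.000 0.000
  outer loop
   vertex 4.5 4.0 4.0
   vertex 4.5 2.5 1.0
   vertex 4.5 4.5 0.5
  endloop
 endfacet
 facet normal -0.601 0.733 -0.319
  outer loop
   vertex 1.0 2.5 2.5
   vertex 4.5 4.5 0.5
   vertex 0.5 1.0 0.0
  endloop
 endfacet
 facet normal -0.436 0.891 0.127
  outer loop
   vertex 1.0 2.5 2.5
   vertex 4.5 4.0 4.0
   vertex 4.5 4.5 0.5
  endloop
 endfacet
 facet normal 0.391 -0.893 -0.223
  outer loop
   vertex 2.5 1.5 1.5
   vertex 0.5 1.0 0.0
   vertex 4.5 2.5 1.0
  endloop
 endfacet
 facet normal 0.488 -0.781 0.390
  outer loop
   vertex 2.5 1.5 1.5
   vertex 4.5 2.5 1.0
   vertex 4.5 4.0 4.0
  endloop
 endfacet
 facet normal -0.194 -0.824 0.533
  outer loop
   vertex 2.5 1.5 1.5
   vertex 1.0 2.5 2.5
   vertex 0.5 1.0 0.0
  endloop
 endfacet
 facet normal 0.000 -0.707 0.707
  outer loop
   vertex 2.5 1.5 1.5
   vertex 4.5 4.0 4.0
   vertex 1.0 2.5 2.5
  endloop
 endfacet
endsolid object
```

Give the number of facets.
8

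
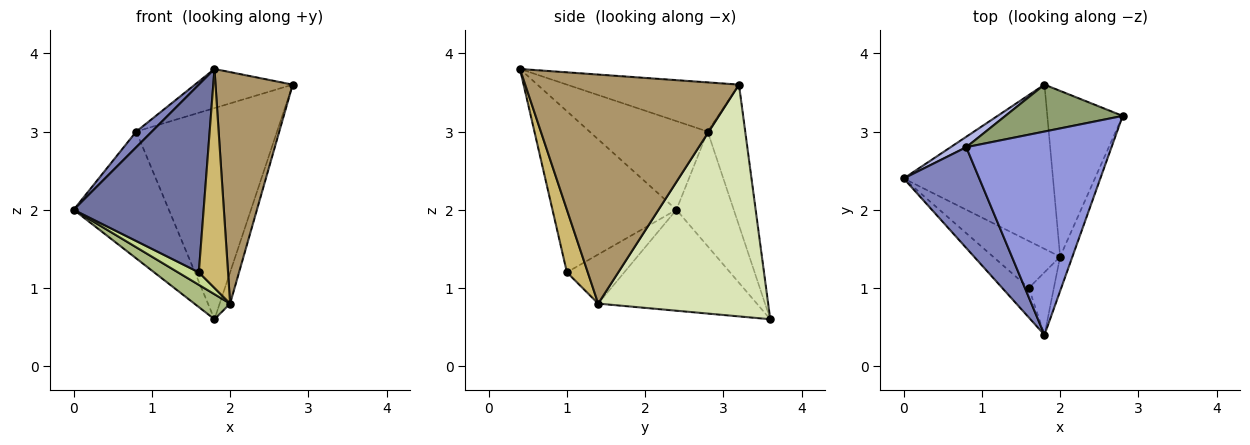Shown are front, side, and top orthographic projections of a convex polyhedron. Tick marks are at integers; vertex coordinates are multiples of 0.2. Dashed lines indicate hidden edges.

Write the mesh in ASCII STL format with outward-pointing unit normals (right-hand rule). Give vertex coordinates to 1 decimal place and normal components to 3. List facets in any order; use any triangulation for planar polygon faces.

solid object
 facet normal -0.686 -0.719 -0.113
  outer loop
   vertex 1.6 1.0 1.2
   vertex 1.8 0.4 3.8
   vertex 0.0 2.4 2.0
  endloop
 endfacet
 facet normal -0.757 -0.100 0.646
  outer loop
   vertex 0.8 2.8 3.0
   vertex 0.0 2.4 2.0
   vertex 1.8 0.4 3.8
  endloop
 endfacet
 facet normal -0.315 0.179 0.932
  outer loop
   vertex 0.8 2.8 3.0
   vertex 1.8 0.4 3.8
   vertex 2.8 3.2 3.6
  endloop
 endfacet
 facet normal -0.515 0.854 0.070
  outer loop
   vertex 0.8 2.8 3.0
   vertex 1.8 3.6 0.6
   vertex 0.0 2.4 2.0
  endloop
 endfacet
 facet normal -0.252 0.945 0.210
  outer loop
   vertex 0.8 2.8 3.0
   vertex 2.8 3.2 3.6
   vertex 1.8 3.6 0.6
  endloop
 endfacet
 facet normal -0.556 -0.125 -0.822
  outer loop
   vertex 2.0 1.4 0.8
   vertex 0.0 2.4 2.0
   vertex 1.8 3.6 0.6
  endloop
 endfacet
 facet normal -0.578 -0.210 -0.788
  outer loop
   vertex 2.0 1.4 0.8
   vertex 1.6 1.0 1.2
   vertex 0.0 2.4 2.0
  endloop
 endfacet
 facet normal 0.949 0.058 -0.309
  outer loop
   vertex 2.0 1.4 0.8
   vertex 1.8 3.6 0.6
   vertex 2.8 3.2 3.6
  endloop
 endfacet
 facet normal 0.939 -0.339 -0.050
  outer loop
   vertex 2.0 1.4 0.8
   vertex 2.8 3.2 3.6
   vertex 1.8 0.4 3.8
  endloop
 endfacet
 facet normal 0.566 -0.793 -0.226
  outer loop
   vertex 2.0 1.4 0.8
   vertex 1.8 0.4 3.8
   vertex 1.6 1.0 1.2
  endloop
 endfacet
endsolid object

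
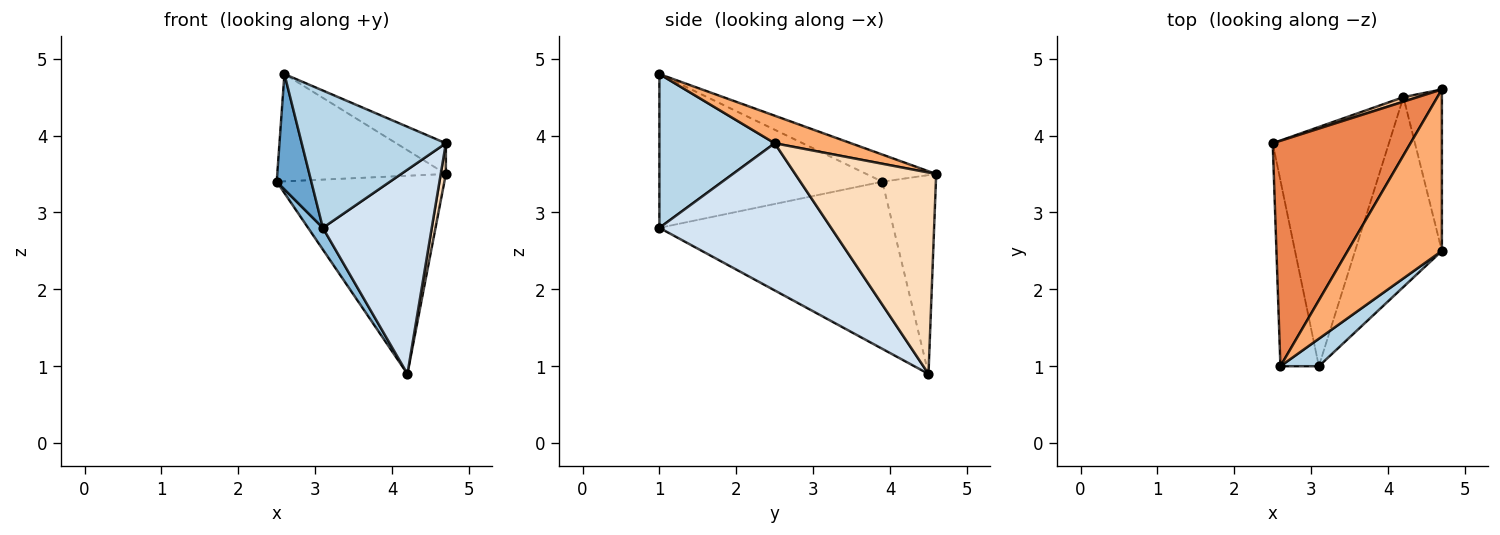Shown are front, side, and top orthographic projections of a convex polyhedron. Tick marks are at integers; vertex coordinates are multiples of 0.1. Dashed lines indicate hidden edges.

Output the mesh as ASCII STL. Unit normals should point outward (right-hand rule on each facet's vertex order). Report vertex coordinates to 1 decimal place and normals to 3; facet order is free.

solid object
 facet normal -0.959 -0.149 -0.240
  outer loop
   vertex 3.1 1.0 2.8
   vertex 2.6 1.0 4.8
   vertex 2.5 3.9 3.4
  endloop
 endfacet
 facet normal -0.820 -0.052 -0.570
  outer loop
   vertex 3.1 1.0 2.8
   vertex 2.5 3.9 3.4
   vertex 4.2 4.5 0.9
  endloop
 endfacet
 facet normal 0.617 -0.772 0.154
  outer loop
   vertex 3.1 1.0 2.8
   vertex 4.7 2.5 3.9
   vertex 2.6 1.0 4.8
  endloop
 endfacet
 facet normal 0.756 -0.480 -0.446
  outer loop
   vertex 3.1 1.0 2.8
   vertex 4.2 4.5 0.9
   vertex 4.7 2.5 3.9
  endloop
 endfacet
 facet normal -0.175 0.423 0.889
  outer loop
   vertex 4.7 4.6 3.5
   vertex 2.5 3.9 3.4
   vertex 2.6 1.0 4.8
  endloop
 endfacet
 facet normal 0.276 0.180 0.944
  outer loop
   vertex 4.7 4.6 3.5
   vertex 2.6 1.0 4.8
   vertex 4.7 2.5 3.9
  endloop
 endfacet
 facet normal -0.304 0.952 0.022
  outer loop
   vertex 4.7 4.6 3.5
   vertex 4.2 4.5 0.9
   vertex 2.5 3.9 3.4
  endloop
 endfacet
 facet normal 0.982 -0.036 -0.187
  outer loop
   vertex 4.7 4.6 3.5
   vertex 4.7 2.5 3.9
   vertex 4.2 4.5 0.9
  endloop
 endfacet
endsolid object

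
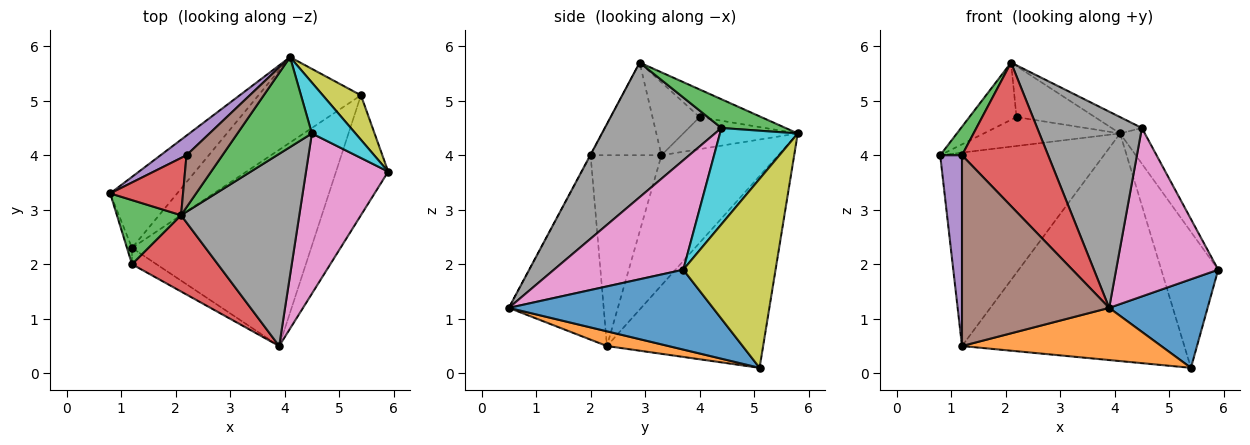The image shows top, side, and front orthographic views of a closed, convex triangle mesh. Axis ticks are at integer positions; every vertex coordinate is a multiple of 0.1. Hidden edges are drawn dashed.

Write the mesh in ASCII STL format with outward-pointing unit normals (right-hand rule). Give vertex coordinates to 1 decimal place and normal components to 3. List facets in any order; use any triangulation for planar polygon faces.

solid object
 facet normal 0.776 -0.374 -0.507
  outer loop
   vertex 5.4 5.1 0.1
   vertex 5.9 3.7 1.9
   vertex 3.9 0.5 1.2
  endloop
 endfacet
 facet normal 0.079 -0.256 -0.963
  outer loop
   vertex 1.2 2.3 0.5
   vertex 5.4 5.1 0.1
   vertex 3.9 0.5 1.2
  endloop
 endfacet
 facet normal -0.797 -0.245 0.552
  outer loop
   vertex 1.2 2.0 4.0
   vertex 2.1 2.9 5.7
   vertex 0.8 3.3 4.0
  endloop
 endfacet
 facet normal -0.004 -0.883 0.469
  outer loop
   vertex 1.2 2.0 4.0
   vertex 3.9 0.5 1.2
   vertex 2.1 2.9 5.7
  endloop
 endfacet
 facet normal -0.955 -0.294 -0.025
  outer loop
   vertex 1.2 2.0 4.0
   vertex 0.8 3.3 4.0
   vertex 1.2 2.3 0.5
  endloop
 endfacet
 facet normal -0.540 -0.838 -0.072
  outer loop
   vertex 1.2 2.0 4.0
   vertex 1.2 2.3 0.5
   vertex 3.9 0.5 1.2
  endloop
 endfacet
 facet normal 0.676 -0.534 0.508
  outer loop
   vertex 4.5 4.4 4.5
   vertex 3.9 0.5 1.2
   vertex 5.9 3.7 1.9
  endloop
 endfacet
 facet normal 0.623 -0.559 0.547
  outer loop
   vertex 4.5 4.4 4.5
   vertex 2.1 2.9 5.7
   vertex 3.9 0.5 1.2
  endloop
 endfacet
 facet normal 0.839 0.517 0.169
  outer loop
   vertex 4.1 5.8 4.4
   vertex 5.9 3.7 1.9
   vertex 5.4 5.1 0.1
  endloop
 endfacet
 facet normal 0.875 0.278 0.396
  outer loop
   vertex 4.1 5.8 4.4
   vertex 4.5 4.4 4.5
   vertex 5.9 3.7 1.9
  endloop
 endfacet
 facet normal -0.556 0.780 -0.286
  outer loop
   vertex 4.1 5.8 4.4
   vertex 1.2 2.3 0.5
   vertex 0.8 3.3 4.0
  endloop
 endfacet
 facet normal -0.549 0.782 -0.293
  outer loop
   vertex 4.1 5.8 4.4
   vertex 5.4 5.1 0.1
   vertex 1.2 2.3 0.5
  endloop
 endfacet
 facet normal 0.355 0.167 0.920
  outer loop
   vertex 4.1 5.8 4.4
   vertex 2.1 2.9 5.7
   vertex 4.5 4.4 4.5
  endloop
 endfacet
 facet normal -0.577 0.577 0.577
  outer loop
   vertex 2.2 4.0 4.7
   vertex 0.8 3.3 4.0
   vertex 2.1 2.9 5.7
  endloop
 endfacet
 facet normal -0.570 0.679 0.462
  outer loop
   vertex 2.2 4.0 4.7
   vertex 4.1 5.8 4.4
   vertex 0.8 3.3 4.0
  endloop
 endfacet
 facet normal -0.482 0.613 0.626
  outer loop
   vertex 2.2 4.0 4.7
   vertex 2.1 2.9 5.7
   vertex 4.1 5.8 4.4
  endloop
 endfacet
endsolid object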